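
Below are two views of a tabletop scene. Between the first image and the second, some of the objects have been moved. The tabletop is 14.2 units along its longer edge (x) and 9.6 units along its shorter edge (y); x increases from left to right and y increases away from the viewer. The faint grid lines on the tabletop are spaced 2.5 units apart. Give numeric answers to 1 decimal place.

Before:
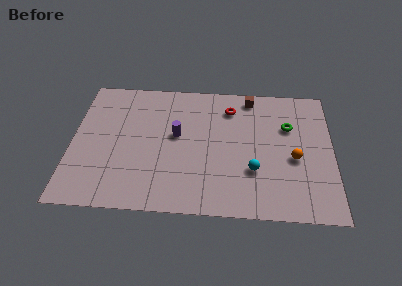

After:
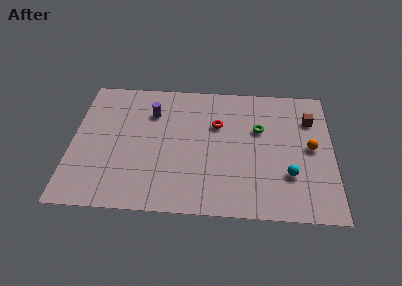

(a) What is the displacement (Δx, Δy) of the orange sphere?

(0.9, 0.8)

The orange sphere started near (12.1, 4.1) and ended near (13.0, 4.9).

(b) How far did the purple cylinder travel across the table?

2.1

The purple cylinder was near (5.7, 5.4) before and (4.3, 7.0) after, so it travelled √(1.4² + 1.6²) ≈ 2.1 units.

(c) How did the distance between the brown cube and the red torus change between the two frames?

+3.7

They were about 1.4 units apart before and 5.1 after — 3.7 units further apart.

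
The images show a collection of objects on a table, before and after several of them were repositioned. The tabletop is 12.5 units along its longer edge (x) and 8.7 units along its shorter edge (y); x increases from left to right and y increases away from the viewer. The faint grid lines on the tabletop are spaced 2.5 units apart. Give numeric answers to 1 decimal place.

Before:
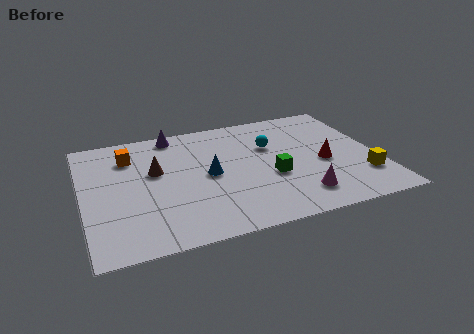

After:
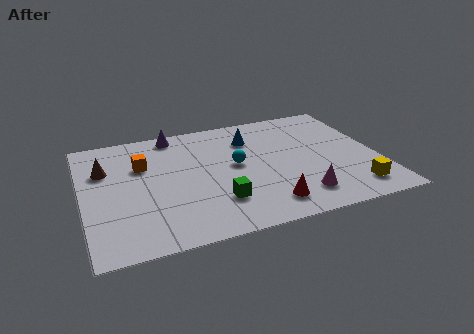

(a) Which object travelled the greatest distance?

the red cone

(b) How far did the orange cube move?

0.9

From (2.1, 6.6) to (2.6, 5.8), the orange cube covered √(0.5² + 0.8²) ≈ 0.9 units.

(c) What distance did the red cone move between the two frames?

3.5

The red cone moved from about (10.2, 3.8) to (7.5, 1.5), a distance of √(2.7² + 2.3²) ≈ 3.5.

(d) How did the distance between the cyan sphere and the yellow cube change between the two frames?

+0.7

The distance was about 5.0 in the first image and 5.7 in the second, so they moved 0.7 units further apart.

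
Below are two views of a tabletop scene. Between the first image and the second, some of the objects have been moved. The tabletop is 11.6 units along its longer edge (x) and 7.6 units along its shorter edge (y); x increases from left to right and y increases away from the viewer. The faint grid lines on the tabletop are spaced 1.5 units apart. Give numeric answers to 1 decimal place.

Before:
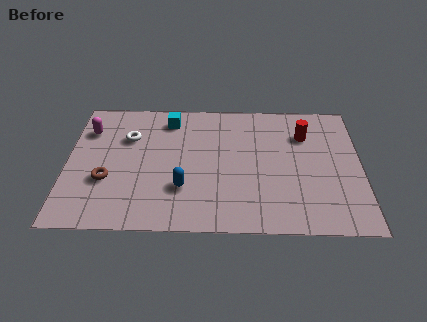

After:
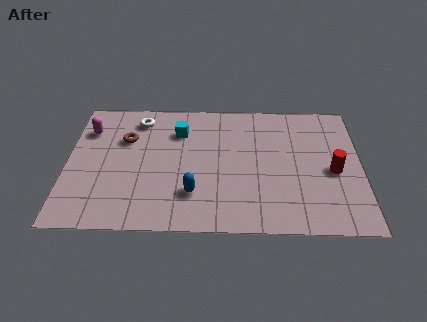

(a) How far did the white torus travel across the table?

1.2

The white torus moved from about (2.4, 5.2) to (2.8, 6.3), a distance of √(0.4² + 1.1²) ≈ 1.2.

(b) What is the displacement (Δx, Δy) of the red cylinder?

(1.1, -2.1)

From the two frames, the red cylinder sits at roughly (9.4, 5.5) before and (10.5, 3.4) after.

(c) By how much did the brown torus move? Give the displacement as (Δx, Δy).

(0.7, 2.4)

The brown torus was at about (1.6, 2.7) and moved to about (2.3, 5.1).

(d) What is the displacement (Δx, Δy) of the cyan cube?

(0.4, -0.7)

The cyan cube was at about (4.0, 6.3) and moved to about (4.4, 5.6).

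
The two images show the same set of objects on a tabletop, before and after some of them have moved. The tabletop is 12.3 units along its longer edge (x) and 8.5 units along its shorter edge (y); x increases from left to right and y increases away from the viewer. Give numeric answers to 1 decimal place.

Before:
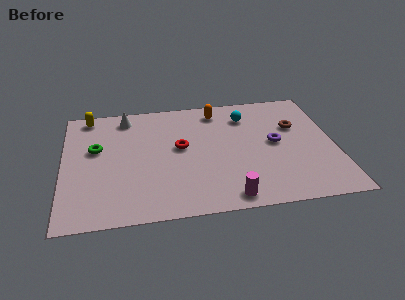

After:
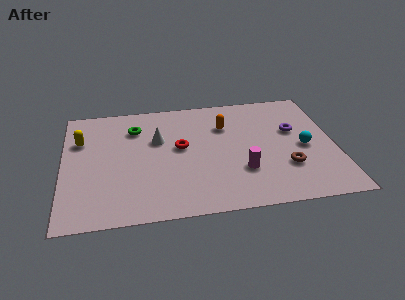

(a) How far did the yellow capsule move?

1.8

From (1.2, 7.6) to (0.8, 5.8), the yellow capsule covered √(0.4² + 1.8²) ≈ 1.8 units.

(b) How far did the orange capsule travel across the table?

1.2

The orange capsule moved from about (7.1, 7.2) to (7.4, 6.0), a distance of √(0.3² + 1.2²) ≈ 1.2.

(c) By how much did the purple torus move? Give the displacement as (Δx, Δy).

(0.9, 0.8)

The purple torus was at about (9.6, 4.4) and moved to about (10.5, 5.2).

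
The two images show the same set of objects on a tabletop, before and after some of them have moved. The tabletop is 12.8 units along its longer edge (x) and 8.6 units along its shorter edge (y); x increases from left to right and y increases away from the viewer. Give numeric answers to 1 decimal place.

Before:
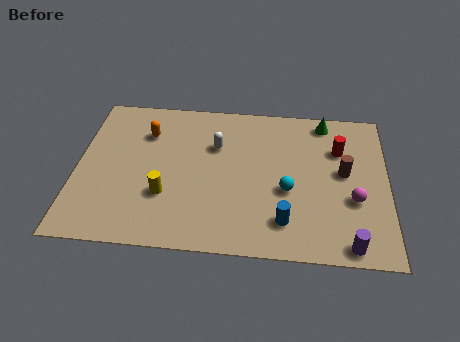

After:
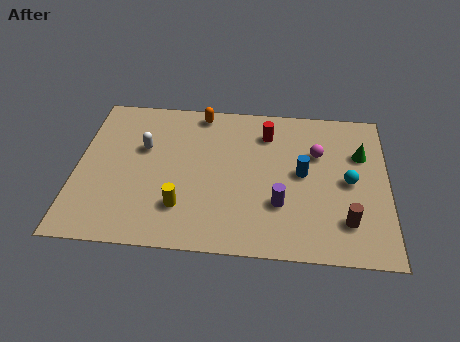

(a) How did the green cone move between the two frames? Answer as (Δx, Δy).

(1.5, -1.8)

From the two frames, the green cone sits at roughly (10.2, 7.6) before and (11.7, 5.8) after.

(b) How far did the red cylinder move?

3.1

The red cylinder was near (10.8, 6.0) before and (7.8, 6.7) after, so it travelled √(3.0² + 0.7²) ≈ 3.1 units.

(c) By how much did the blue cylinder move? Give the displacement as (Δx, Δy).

(0.7, 2.7)

The blue cylinder was at about (8.6, 1.8) and moved to about (9.3, 4.5).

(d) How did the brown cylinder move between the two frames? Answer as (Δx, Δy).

(0.1, -2.7)

The brown cylinder started near (11.0, 4.7) and ended near (11.1, 2.0).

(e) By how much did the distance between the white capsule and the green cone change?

+4.2

They were about 4.8 units apart before and 9.0 after — 4.2 units further apart.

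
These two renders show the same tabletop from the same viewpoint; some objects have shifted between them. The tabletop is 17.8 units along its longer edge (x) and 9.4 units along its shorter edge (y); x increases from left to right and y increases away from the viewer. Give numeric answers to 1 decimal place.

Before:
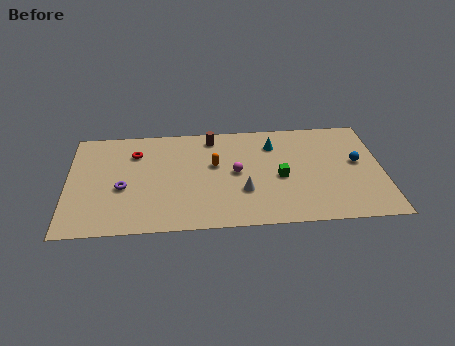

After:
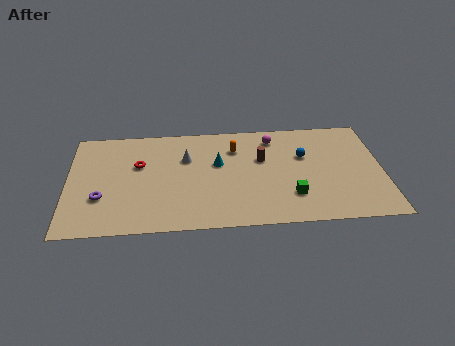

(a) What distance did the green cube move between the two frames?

1.8

From (12.0, 4.2) to (12.6, 2.5), the green cube covered √(0.6² + 1.7²) ≈ 1.8 units.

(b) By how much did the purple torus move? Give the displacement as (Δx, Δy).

(-1.2, -0.8)

The purple torus was at about (3.1, 3.9) and moved to about (1.9, 3.1).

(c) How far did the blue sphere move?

3.1

The blue sphere moved from about (16.4, 5.2) to (13.4, 6.0), a distance of √(3.0² + 0.8²) ≈ 3.1.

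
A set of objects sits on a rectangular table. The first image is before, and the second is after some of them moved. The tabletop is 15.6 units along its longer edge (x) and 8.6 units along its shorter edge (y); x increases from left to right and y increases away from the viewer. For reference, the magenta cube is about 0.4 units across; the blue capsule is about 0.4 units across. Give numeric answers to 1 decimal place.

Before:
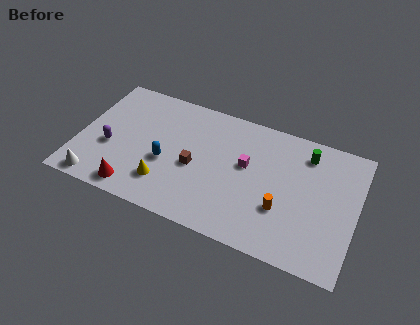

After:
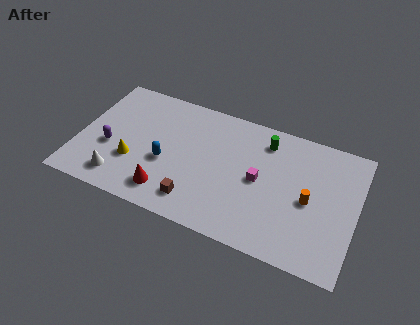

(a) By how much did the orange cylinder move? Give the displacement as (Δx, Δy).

(1.4, 1.1)

The orange cylinder was at about (11.6, 2.9) and moved to about (13.0, 4.0).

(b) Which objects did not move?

the purple capsule and the blue capsule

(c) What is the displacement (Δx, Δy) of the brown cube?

(0.3, -2.2)

From the two frames, the brown cube sits at roughly (6.6, 3.8) before and (6.9, 1.6) after.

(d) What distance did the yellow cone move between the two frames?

2.1

The yellow cone was near (5.1, 2.1) before and (3.2, 2.9) after, so it travelled √(1.9² + 0.8²) ≈ 2.1 units.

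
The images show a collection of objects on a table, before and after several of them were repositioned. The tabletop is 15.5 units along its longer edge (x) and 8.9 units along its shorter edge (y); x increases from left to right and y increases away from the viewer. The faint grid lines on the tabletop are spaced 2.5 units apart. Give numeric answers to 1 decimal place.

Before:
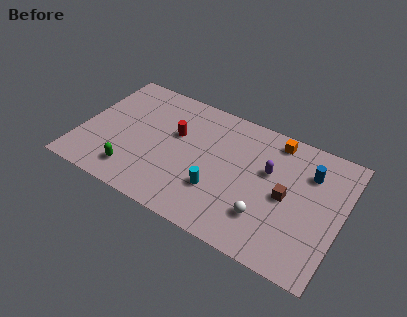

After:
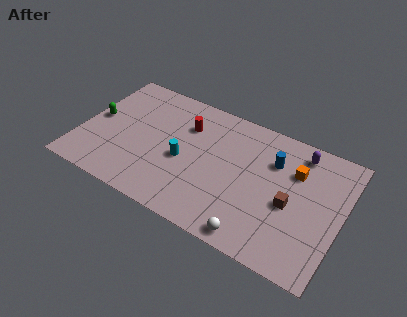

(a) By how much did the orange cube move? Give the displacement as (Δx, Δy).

(1.4, -1.6)

The orange cube was at about (11.2, 7.8) and moved to about (12.6, 6.2).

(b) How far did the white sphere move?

1.6

From (11.3, 2.4) to (10.9, 0.9), the white sphere covered √(0.4² + 1.5²) ≈ 1.6 units.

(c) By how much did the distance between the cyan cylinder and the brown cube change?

+2.2

They were about 4.2 units apart before and 6.4 after — 2.2 units further apart.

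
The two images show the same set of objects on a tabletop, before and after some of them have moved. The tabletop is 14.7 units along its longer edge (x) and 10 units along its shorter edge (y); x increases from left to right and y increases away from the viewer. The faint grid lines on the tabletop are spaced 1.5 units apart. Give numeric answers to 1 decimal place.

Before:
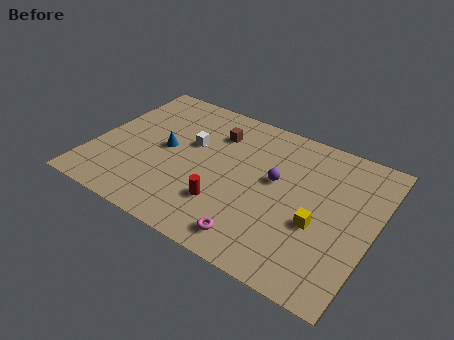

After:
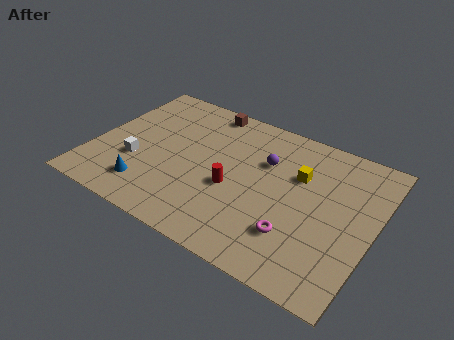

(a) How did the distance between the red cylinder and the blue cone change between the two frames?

+0.4

Before: roughly 4.3 units apart; after: 4.7. That's 0.4 units further apart.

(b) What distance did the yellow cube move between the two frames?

3.0

The yellow cube moved from about (12.0, 3.9) to (10.6, 6.6), a distance of √(1.4² + 2.7²) ≈ 3.0.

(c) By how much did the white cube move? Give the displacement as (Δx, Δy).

(-2.5, -2.6)

From the two frames, the white cube sits at roughly (4.9, 6.1) before and (2.4, 3.5) after.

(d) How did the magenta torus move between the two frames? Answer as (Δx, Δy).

(1.9, 1.3)

The magenta torus started near (9.1, 1.4) and ended near (11.0, 2.7).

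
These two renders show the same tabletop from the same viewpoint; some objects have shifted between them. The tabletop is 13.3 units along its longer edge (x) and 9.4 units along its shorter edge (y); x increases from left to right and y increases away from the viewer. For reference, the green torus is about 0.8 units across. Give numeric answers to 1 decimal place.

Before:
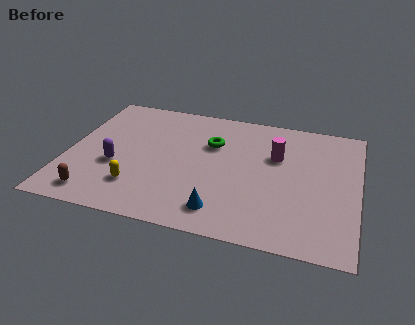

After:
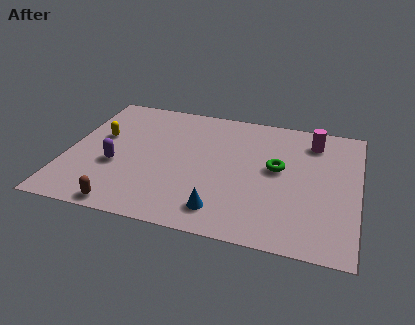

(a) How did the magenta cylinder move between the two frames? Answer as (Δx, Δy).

(1.6, 1.5)

The magenta cylinder was at about (9.5, 6.1) and moved to about (11.1, 7.6).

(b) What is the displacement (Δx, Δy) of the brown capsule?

(1.4, -0.5)

The brown capsule was at about (1.6, 1.3) and moved to about (3.0, 0.8).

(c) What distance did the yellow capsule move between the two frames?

3.9

The yellow capsule was near (3.4, 2.3) before and (1.4, 5.6) after, so it travelled √(2.0² + 3.3²) ≈ 3.9 units.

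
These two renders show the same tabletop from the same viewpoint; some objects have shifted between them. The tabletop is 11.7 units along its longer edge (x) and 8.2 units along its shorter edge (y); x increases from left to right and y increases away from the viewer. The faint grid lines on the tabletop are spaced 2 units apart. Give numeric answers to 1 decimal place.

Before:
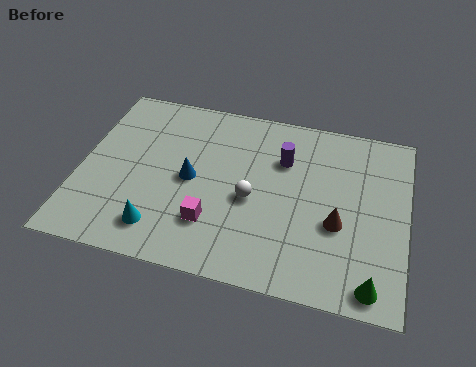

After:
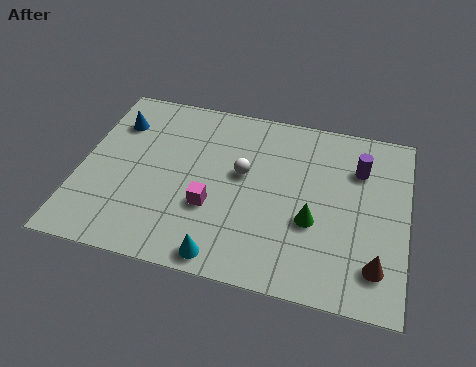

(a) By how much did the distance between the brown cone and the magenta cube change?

+1.5

Before: roughly 4.5 units apart; after: 6.0. That's 1.5 units further apart.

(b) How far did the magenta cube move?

0.7

From (4.9, 2.2) to (4.8, 2.9), the magenta cube covered √(0.1² + 0.7²) ≈ 0.7 units.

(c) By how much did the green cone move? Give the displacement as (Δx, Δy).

(-2.2, 2.2)

The green cone was at about (10.6, 0.9) and moved to about (8.4, 3.1).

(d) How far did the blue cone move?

3.6

From (4.0, 4.0) to (1.1, 6.1), the blue cone covered √(2.9² + 2.1²) ≈ 3.6 units.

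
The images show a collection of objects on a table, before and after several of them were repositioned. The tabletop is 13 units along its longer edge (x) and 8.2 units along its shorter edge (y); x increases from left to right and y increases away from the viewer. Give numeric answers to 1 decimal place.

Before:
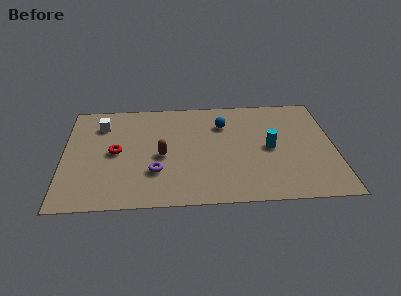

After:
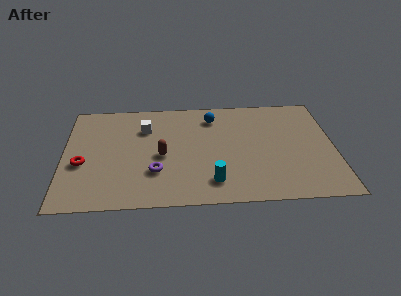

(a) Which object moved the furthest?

the cyan cylinder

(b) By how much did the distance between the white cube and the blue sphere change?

-2.5

They were about 5.9 units apart before and 3.4 after — 2.5 units closer together.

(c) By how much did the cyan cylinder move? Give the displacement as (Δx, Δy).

(-2.8, -2.4)

The cyan cylinder was at about (9.9, 4.0) and moved to about (7.1, 1.6).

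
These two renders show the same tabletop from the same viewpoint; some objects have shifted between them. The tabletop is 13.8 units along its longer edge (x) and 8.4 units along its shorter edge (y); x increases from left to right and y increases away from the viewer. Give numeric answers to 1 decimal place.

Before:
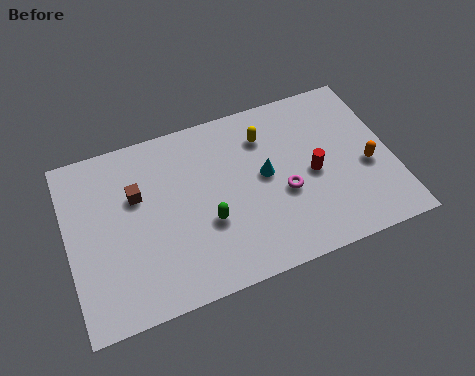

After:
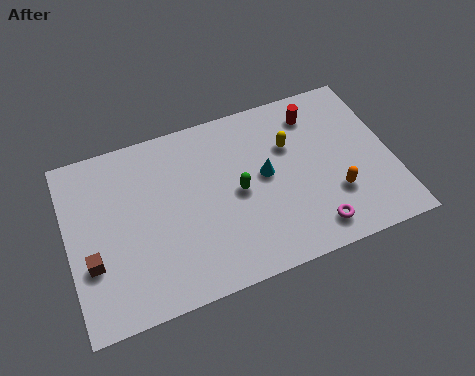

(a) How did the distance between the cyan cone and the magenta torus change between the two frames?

+2.3

They were about 1.3 units apart before and 3.6 after — 2.3 units further apart.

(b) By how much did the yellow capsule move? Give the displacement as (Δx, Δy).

(1.0, -0.8)

The yellow capsule was at about (8.6, 6.4) and moved to about (9.6, 5.6).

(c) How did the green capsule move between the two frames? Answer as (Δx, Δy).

(1.4, 1.0)

From the two frames, the green capsule sits at roughly (5.8, 3.1) before and (7.2, 4.1) after.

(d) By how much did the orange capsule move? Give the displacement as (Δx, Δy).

(-1.5, -0.9)

The orange capsule started near (12.7, 3.5) and ended near (11.2, 2.6).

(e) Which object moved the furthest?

the brown cube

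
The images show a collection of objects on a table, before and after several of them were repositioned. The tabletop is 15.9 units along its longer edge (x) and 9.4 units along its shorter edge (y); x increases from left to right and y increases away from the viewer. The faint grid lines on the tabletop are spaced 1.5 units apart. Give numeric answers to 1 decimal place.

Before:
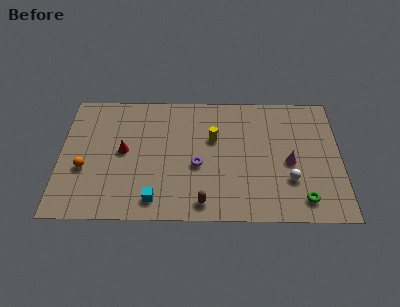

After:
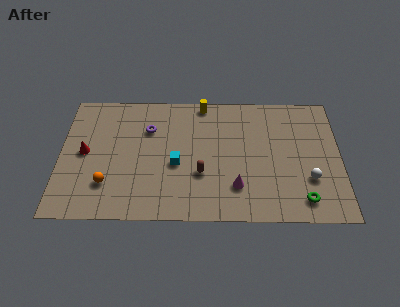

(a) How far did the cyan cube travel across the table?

2.9

The cyan cube moved from about (5.4, 1.4) to (6.6, 4.0), a distance of √(1.2² + 2.6²) ≈ 2.9.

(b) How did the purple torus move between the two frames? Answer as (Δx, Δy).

(-2.8, 2.7)

From the two frames, the purple torus sits at roughly (7.8, 3.9) before and (5.0, 6.6) after.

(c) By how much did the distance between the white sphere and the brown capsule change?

+0.9

The distance was about 5.2 in the first image and 6.1 in the second, so they moved 0.9 units further apart.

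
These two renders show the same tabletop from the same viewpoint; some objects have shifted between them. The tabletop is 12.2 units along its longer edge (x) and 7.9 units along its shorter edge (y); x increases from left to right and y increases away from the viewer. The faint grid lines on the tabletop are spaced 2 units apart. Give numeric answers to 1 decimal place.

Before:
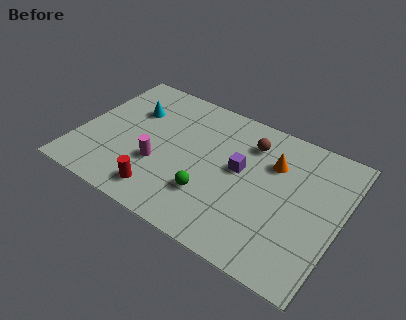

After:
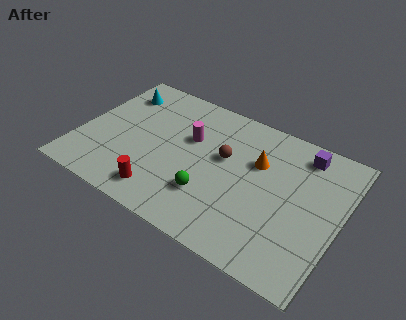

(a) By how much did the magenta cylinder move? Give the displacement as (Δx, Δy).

(1.1, 2.2)

From the two frames, the magenta cylinder sits at roughly (3.9, 2.8) before and (5.0, 5.0) after.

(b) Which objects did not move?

the green sphere and the red cylinder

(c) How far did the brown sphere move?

1.7

The brown sphere was near (7.7, 6.1) before and (6.7, 4.7) after, so it travelled √(1.0² + 1.4²) ≈ 1.7 units.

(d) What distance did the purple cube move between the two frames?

3.5

From (7.5, 4.4) to (10.1, 6.7), the purple cube covered √(2.6² + 2.3²) ≈ 3.5 units.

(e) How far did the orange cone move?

0.8

From (8.9, 5.5) to (8.2, 5.2), the orange cone covered √(0.7² + 0.3²) ≈ 0.8 units.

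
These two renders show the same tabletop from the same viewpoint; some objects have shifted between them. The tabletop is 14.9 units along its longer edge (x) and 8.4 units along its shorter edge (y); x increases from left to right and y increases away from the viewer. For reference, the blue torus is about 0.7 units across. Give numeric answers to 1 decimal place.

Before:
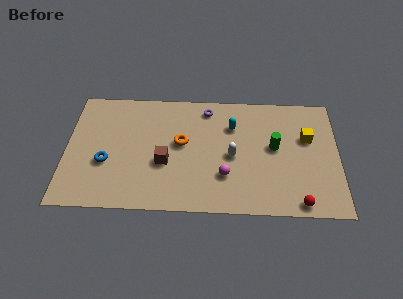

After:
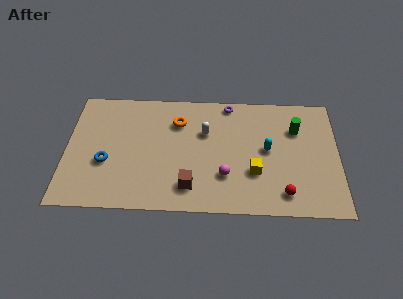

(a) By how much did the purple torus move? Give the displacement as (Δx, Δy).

(1.2, 0.4)

The purple torus was at about (7.7, 7.2) and moved to about (8.9, 7.6).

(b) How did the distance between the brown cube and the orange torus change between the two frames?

+2.9

Before: roughly 1.7 units apart; after: 4.6. That's 2.9 units further apart.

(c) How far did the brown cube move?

2.1

The brown cube was near (5.4, 3.3) before and (6.8, 1.7) after, so it travelled √(1.4² + 1.6²) ≈ 2.1 units.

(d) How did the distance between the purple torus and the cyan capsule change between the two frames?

+2.0

They were about 1.8 units apart before and 3.8 after — 2.0 units further apart.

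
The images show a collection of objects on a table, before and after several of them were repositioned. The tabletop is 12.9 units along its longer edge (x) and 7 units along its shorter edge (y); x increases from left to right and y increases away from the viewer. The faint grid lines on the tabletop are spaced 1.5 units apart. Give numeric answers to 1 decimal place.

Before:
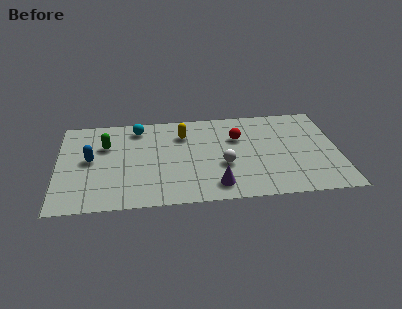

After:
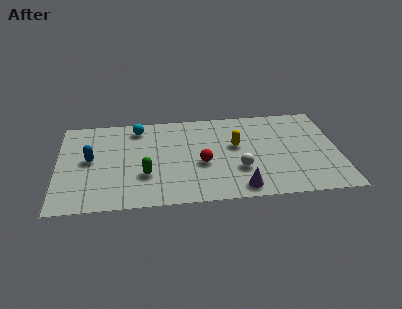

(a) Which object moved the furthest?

the green capsule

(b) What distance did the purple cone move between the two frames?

1.1

From (7.2, 1.2) to (8.3, 0.9), the purple cone covered √(1.1² + 0.3²) ≈ 1.1 units.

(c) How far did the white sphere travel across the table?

0.8

The white sphere moved from about (7.6, 2.7) to (8.3, 2.3), a distance of √(0.7² + 0.4²) ≈ 0.8.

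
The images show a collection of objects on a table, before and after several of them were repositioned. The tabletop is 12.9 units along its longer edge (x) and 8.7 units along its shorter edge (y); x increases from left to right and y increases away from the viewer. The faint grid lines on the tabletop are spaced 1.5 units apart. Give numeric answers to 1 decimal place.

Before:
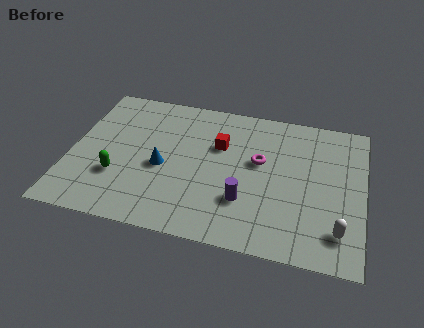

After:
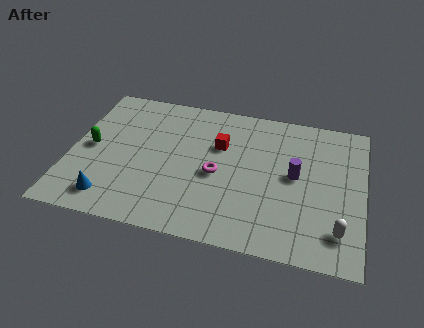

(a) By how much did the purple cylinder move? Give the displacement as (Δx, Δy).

(2.1, 2.0)

The purple cylinder was at about (7.8, 2.6) and moved to about (9.9, 4.6).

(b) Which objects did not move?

the red cube and the white capsule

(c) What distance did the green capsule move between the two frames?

2.0

From (2.2, 2.8) to (0.9, 4.3), the green capsule covered √(1.3² + 1.5²) ≈ 2.0 units.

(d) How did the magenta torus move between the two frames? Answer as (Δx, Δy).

(-1.8, -1.2)

The magenta torus was at about (8.3, 5.1) and moved to about (6.5, 3.9).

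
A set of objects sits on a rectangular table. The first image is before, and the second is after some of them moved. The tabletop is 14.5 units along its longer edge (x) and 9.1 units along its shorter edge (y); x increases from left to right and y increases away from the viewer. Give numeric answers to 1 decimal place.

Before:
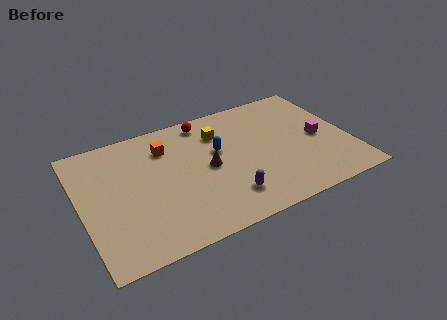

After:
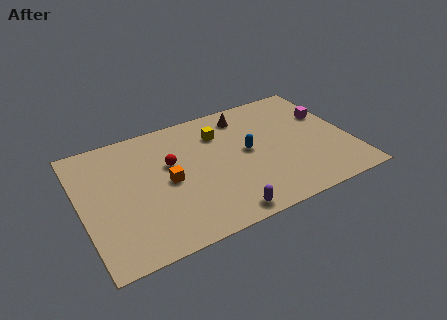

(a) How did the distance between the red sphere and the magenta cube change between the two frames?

+1.8

Before: roughly 6.9 units apart; after: 8.7. That's 1.8 units further apart.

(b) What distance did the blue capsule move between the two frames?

1.7

From (7.5, 5.5) to (9.0, 4.8), the blue capsule covered √(1.5² + 0.7²) ≈ 1.7 units.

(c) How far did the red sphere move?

3.3

The red sphere was near (7.1, 8.0) before and (4.9, 5.6) after, so it travelled √(2.2² + 2.4²) ≈ 3.3 units.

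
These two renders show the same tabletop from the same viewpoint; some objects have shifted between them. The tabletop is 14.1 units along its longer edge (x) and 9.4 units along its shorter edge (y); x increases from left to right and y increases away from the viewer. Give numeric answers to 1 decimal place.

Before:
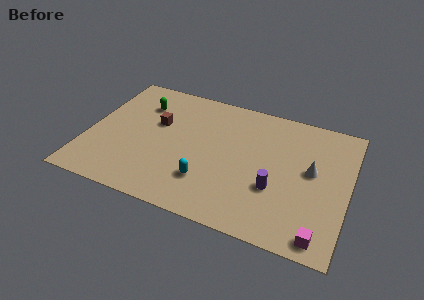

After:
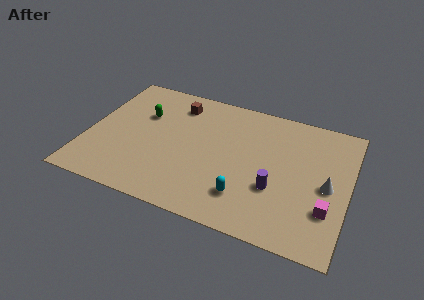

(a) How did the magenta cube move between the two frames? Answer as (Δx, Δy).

(0.2, 1.8)

The magenta cube was at about (12.9, 1.0) and moved to about (13.1, 2.8).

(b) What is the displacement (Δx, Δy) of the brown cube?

(0.9, 1.8)

The brown cube was at about (3.6, 5.8) and moved to about (4.5, 7.6).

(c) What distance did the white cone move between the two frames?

1.2

From (12.1, 5.2) to (13.0, 4.4), the white cone covered √(0.9² + 0.8²) ≈ 1.2 units.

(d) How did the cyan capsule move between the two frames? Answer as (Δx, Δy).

(2.1, -0.3)

From the two frames, the cyan capsule sits at roughly (6.7, 2.5) before and (8.8, 2.2) after.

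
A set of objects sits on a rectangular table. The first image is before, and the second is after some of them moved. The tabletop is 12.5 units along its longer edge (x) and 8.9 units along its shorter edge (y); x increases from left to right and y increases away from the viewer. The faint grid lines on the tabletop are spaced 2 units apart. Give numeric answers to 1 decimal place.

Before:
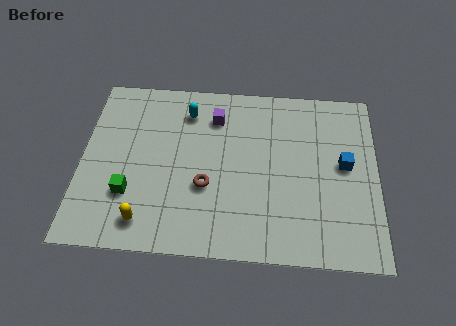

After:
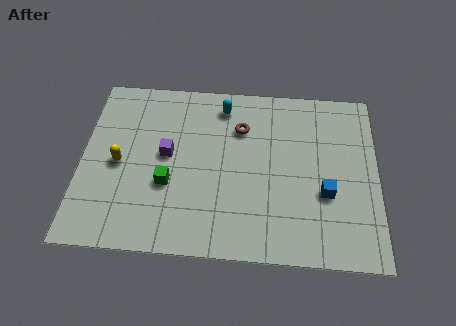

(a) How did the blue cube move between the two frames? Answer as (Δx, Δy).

(-0.8, -1.5)

The blue cube started near (11.1, 4.8) and ended near (10.3, 3.3).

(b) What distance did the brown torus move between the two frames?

3.4

The brown torus was near (5.3, 3.3) before and (6.7, 6.4) after, so it travelled √(1.4² + 3.1²) ≈ 3.4 units.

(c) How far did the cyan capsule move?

1.6

The cyan capsule was near (4.4, 7.1) before and (5.9, 7.5) after, so it travelled √(1.5² + 0.4²) ≈ 1.6 units.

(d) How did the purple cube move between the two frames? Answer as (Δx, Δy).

(-2.0, -2.1)

From the two frames, the purple cube sits at roughly (5.6, 6.9) before and (3.6, 4.8) after.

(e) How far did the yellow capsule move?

3.0

The yellow capsule was near (2.8, 1.4) before and (1.6, 4.2) after, so it travelled √(1.2² + 2.8²) ≈ 3.0 units.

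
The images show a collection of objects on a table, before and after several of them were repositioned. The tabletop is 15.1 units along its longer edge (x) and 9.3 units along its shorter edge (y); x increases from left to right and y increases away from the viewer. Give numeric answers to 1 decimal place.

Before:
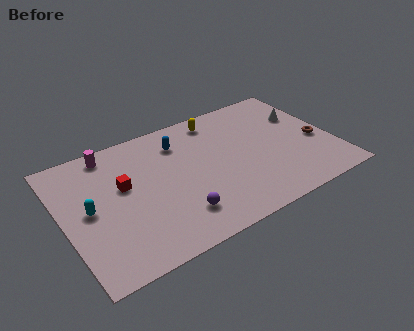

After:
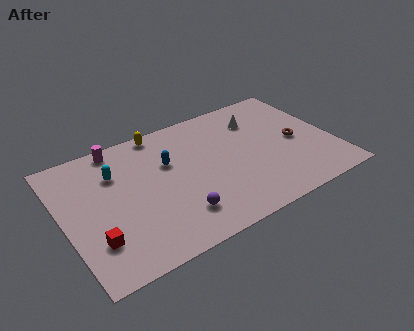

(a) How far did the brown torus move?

1.2

The brown torus moved from about (14.2, 3.9) to (13.1, 4.4), a distance of √(1.1² + 0.5²) ≈ 1.2.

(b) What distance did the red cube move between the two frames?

3.6

The red cube moved from about (3.4, 5.5) to (1.4, 2.5), a distance of √(2.0² + 3.0²) ≈ 3.6.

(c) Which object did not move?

the purple sphere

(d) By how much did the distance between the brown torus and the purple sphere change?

-0.9

They were about 8.5 units apart before and 7.6 after — 0.9 units closer together.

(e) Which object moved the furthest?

the red cube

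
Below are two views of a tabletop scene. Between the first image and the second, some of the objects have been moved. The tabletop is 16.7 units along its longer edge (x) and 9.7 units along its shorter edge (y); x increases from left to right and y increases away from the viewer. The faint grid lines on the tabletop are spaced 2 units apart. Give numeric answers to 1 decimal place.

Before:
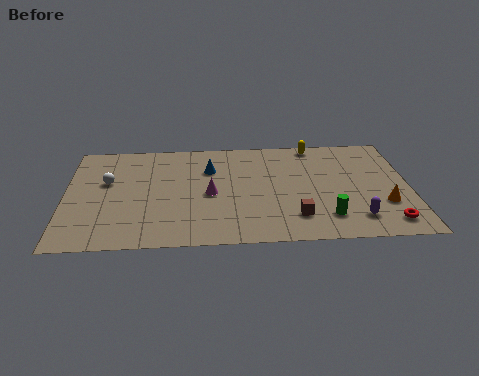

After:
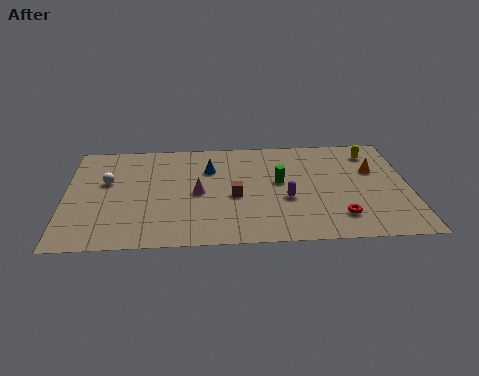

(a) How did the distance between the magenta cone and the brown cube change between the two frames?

-2.9

They were about 4.7 units apart before and 1.8 after — 2.9 units closer together.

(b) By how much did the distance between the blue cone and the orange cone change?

-1.2

The distance was about 9.2 in the first image and 8.0 in the second, so they moved 1.2 units closer together.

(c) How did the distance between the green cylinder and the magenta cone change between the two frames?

-2.0

Before: roughly 6.1 units apart; after: 4.1. That's 2.0 units closer together.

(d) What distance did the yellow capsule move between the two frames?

2.9

The yellow capsule was near (12.2, 8.8) before and (15.0, 7.9) after, so it travelled √(2.8² + 0.9²) ≈ 2.9 units.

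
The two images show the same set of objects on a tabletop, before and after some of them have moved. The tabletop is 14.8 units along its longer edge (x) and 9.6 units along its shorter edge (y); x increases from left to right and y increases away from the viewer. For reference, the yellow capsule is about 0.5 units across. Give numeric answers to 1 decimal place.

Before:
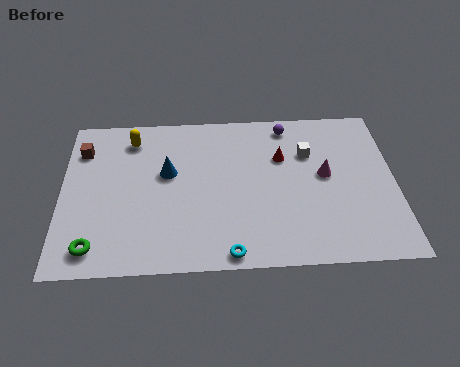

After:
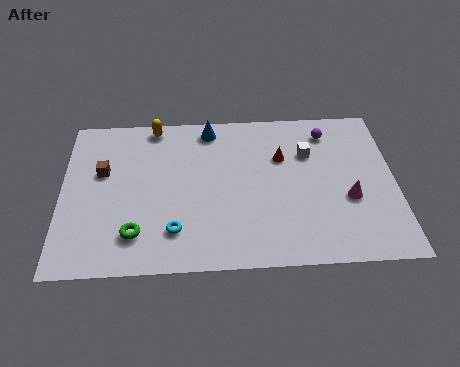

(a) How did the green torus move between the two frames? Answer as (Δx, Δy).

(1.8, 0.7)

The green torus started near (1.5, 1.4) and ended near (3.3, 2.1).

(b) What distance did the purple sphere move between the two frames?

1.9

The purple sphere was near (10.1, 8.4) before and (11.9, 7.9) after, so it travelled √(1.8² + 0.5²) ≈ 1.9 units.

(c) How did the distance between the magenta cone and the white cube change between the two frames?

+1.8

Before: roughly 1.6 units apart; after: 3.4. That's 1.8 units further apart.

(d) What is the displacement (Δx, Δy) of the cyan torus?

(-2.4, 1.4)

The cyan torus was at about (7.4, 0.8) and moved to about (5.0, 2.2).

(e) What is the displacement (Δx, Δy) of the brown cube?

(0.9, -1.4)

The brown cube started near (0.9, 7.3) and ended near (1.8, 5.9).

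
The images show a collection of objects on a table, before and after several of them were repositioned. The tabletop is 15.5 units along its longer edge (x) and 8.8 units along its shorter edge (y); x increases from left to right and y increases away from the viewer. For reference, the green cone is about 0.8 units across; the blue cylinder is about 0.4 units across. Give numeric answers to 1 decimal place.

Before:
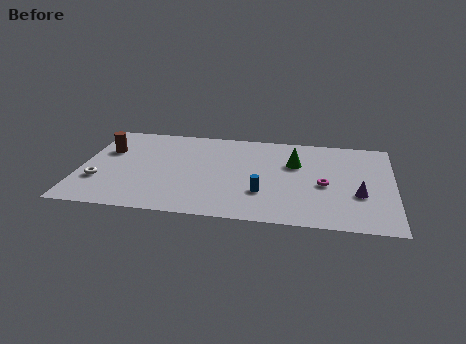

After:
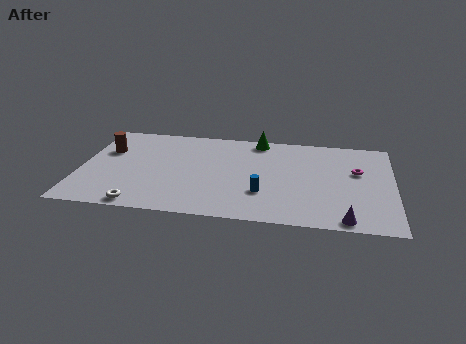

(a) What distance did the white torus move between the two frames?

3.0

From (1.0, 2.8) to (3.2, 0.8), the white torus covered √(2.2² + 2.0²) ≈ 3.0 units.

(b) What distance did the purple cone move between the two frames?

2.5

The purple cone was near (13.8, 3.2) before and (13.2, 0.8) after, so it travelled √(0.6² + 2.4²) ≈ 2.5 units.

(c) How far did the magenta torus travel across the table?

2.2

From (12.1, 3.9) to (13.7, 5.4), the magenta torus covered √(1.6² + 1.5²) ≈ 2.2 units.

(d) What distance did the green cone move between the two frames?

2.8

The green cone moved from about (10.6, 5.8) to (8.7, 7.9), a distance of √(1.9² + 2.1²) ≈ 2.8.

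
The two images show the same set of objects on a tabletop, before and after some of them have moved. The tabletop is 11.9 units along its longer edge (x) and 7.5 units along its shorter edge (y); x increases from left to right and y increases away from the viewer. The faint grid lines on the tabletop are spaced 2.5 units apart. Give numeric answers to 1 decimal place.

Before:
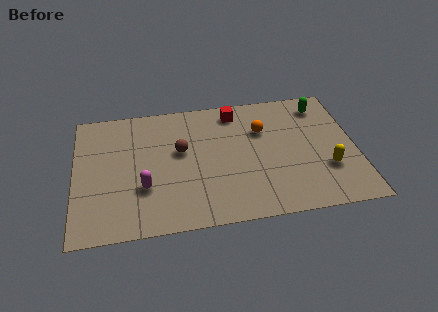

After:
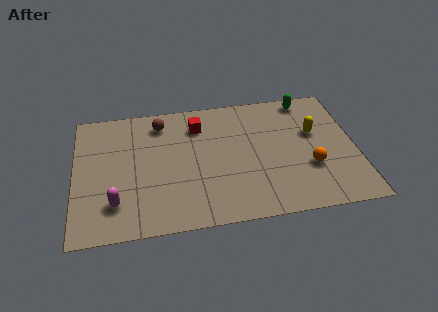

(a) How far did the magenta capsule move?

1.4

The magenta capsule moved from about (2.9, 2.5) to (1.7, 1.8), a distance of √(1.2² + 0.7²) ≈ 1.4.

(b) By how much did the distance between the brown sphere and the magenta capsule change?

+2.3

Before: roughly 2.5 units apart; after: 4.8. That's 2.3 units further apart.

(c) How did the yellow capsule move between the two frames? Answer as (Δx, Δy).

(-0.4, 2.2)

The yellow capsule started near (10.6, 2.4) and ended near (10.2, 4.6).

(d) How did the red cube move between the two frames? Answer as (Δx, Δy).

(-1.6, -0.6)

From the two frames, the red cube sits at roughly (6.9, 6.4) before and (5.3, 5.8) after.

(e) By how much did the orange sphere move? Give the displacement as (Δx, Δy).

(1.9, -2.5)

From the two frames, the orange sphere sits at roughly (8.0, 5.1) before and (9.9, 2.6) after.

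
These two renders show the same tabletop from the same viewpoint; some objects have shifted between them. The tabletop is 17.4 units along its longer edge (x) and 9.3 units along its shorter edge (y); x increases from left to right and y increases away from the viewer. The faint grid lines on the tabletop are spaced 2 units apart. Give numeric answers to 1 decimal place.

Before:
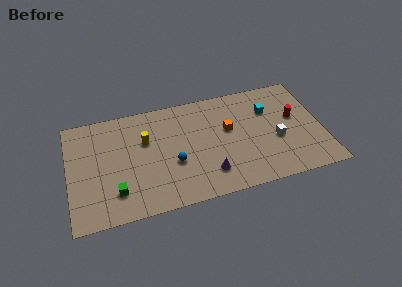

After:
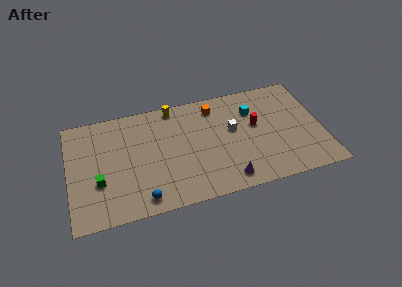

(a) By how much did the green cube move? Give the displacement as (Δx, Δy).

(-1.1, 1.1)

The green cube started near (3.1, 2.2) and ended near (2.0, 3.3).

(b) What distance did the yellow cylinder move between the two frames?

3.2

From (5.3, 6.0) to (7.4, 8.4), the yellow cylinder covered √(2.1² + 2.4²) ≈ 3.2 units.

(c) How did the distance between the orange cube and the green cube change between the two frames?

+0.7

Before: roughly 8.6 units apart; after: 9.3. That's 0.7 units further apart.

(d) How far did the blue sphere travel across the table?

3.3

The blue sphere moved from about (7.1, 3.6) to (4.8, 1.2), a distance of √(2.3² + 2.4²) ≈ 3.3.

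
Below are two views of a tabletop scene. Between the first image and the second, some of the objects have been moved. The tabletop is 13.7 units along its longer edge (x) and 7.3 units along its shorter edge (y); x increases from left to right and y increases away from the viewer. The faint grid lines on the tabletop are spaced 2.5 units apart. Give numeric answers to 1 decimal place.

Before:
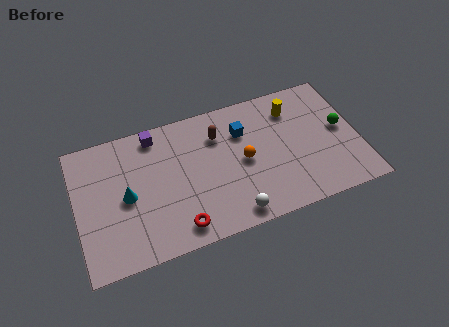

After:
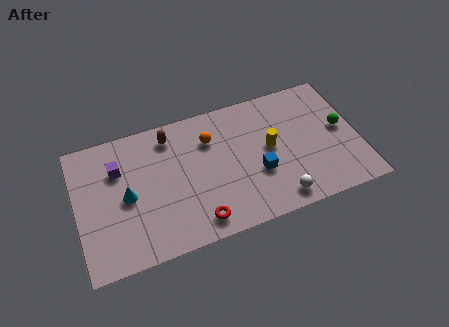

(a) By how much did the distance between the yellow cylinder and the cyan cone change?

-1.6

The distance was about 8.6 in the first image and 7.0 in the second, so they moved 1.6 units closer together.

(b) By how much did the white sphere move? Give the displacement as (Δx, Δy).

(2.2, 0.1)

The white sphere was at about (7.3, 0.9) and moved to about (9.5, 1.0).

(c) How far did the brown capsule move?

2.4

The brown capsule moved from about (7.0, 5.4) to (4.7, 6.1), a distance of √(2.3² + 0.7²) ≈ 2.4.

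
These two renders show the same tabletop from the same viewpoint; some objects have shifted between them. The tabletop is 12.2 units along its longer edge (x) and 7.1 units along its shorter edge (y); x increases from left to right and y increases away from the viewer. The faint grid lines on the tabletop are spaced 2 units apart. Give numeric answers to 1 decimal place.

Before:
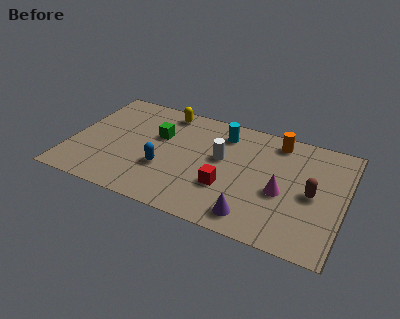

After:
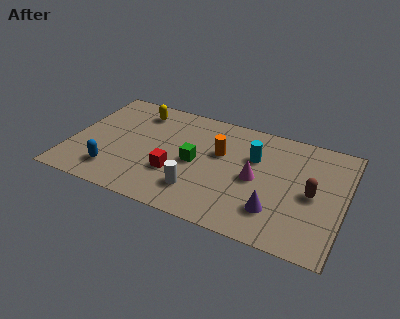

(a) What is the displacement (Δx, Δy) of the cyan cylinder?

(1.5, -1.0)

The cyan cylinder was at about (6.6, 5.7) and moved to about (8.1, 4.7).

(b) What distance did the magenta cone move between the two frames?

1.3

From (9.5, 3.0) to (8.3, 3.4), the magenta cone covered √(1.2² + 0.4²) ≈ 1.3 units.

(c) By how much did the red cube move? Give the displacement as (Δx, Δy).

(-2.3, 0.0)

The red cube started near (7.1, 2.4) and ended near (4.8, 2.4).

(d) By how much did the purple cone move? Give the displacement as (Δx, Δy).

(0.9, 0.7)

The purple cone started near (8.4, 1.1) and ended near (9.3, 1.8).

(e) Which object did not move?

the brown capsule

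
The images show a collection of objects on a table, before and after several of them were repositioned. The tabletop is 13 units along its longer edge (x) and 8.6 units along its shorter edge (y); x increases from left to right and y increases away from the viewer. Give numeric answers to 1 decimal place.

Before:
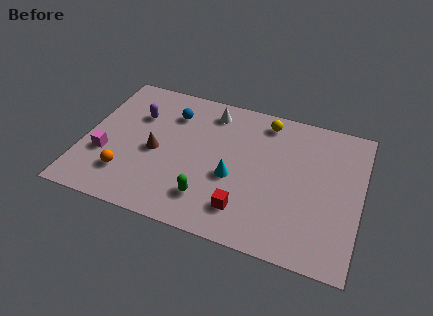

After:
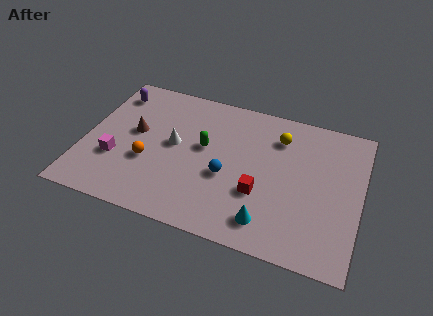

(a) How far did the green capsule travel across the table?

3.0

From (6.1, 1.9) to (5.6, 4.9), the green capsule covered √(0.5² + 3.0²) ≈ 3.0 units.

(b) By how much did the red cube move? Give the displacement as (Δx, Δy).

(0.6, 1.2)

The red cube was at about (7.8, 1.8) and moved to about (8.4, 3.0).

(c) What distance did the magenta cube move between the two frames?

0.5

The magenta cube moved from about (1.1, 3.0) to (1.6, 2.9), a distance of √(0.5² + 0.1²) ≈ 0.5.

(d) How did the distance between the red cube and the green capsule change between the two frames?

+1.7

Before: roughly 1.7 units apart; after: 3.4. That's 1.7 units further apart.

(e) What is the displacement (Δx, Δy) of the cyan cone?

(1.8, -2.0)

The cyan cone was at about (7.1, 3.5) and moved to about (8.9, 1.5).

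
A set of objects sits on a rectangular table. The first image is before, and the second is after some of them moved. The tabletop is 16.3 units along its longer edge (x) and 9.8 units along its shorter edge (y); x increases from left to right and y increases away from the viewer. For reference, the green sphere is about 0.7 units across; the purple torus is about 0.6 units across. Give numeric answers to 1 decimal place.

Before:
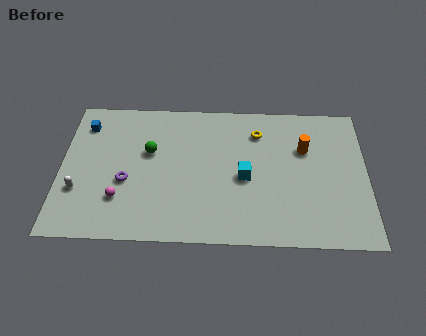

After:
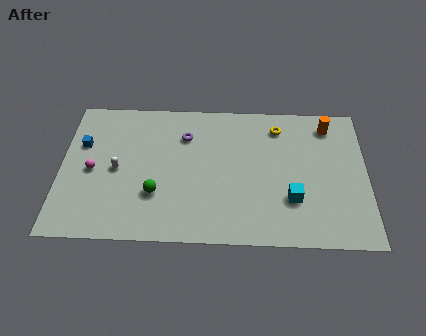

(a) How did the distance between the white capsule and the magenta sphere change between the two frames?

-1.0

They were about 2.3 units apart before and 1.3 after — 1.0 units closer together.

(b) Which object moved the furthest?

the purple torus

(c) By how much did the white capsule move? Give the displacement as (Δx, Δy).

(2.0, 1.5)

The white capsule started near (1.0, 3.2) and ended near (3.0, 4.7).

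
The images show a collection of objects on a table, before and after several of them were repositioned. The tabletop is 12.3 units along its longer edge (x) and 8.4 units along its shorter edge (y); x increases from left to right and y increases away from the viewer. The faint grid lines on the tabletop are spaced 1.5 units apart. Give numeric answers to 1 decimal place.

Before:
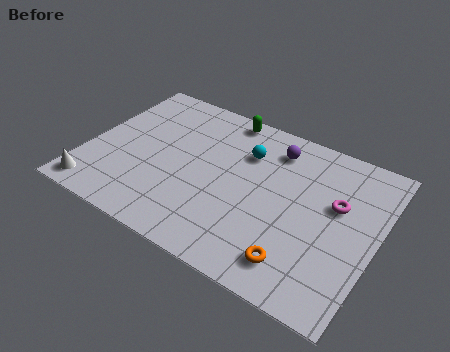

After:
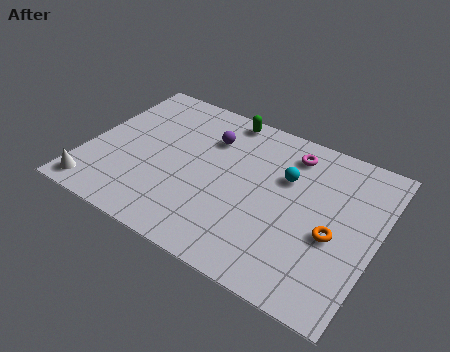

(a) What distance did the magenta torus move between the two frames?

2.8

From (10.5, 5.1) to (8.3, 6.9), the magenta torus covered √(2.2² + 1.8²) ≈ 2.8 units.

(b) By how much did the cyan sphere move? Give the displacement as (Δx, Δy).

(1.8, -0.5)

From the two frames, the cyan sphere sits at roughly (6.5, 6.0) before and (8.3, 5.5) after.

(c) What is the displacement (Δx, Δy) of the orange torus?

(1.2, 2.0)

The orange torus was at about (9.4, 1.5) and moved to about (10.6, 3.5).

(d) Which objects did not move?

the white cone and the green capsule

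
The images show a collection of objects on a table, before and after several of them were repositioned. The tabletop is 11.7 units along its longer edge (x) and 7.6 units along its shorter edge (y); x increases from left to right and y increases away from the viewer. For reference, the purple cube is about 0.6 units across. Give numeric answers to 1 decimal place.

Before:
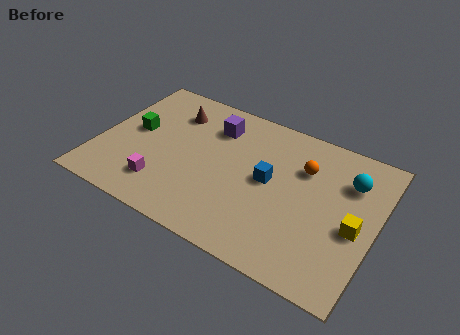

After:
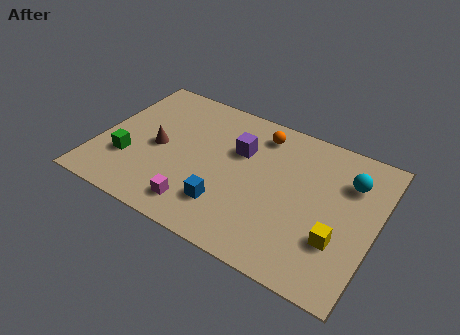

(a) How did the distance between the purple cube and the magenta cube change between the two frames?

-0.5

Before: roughly 4.4 units apart; after: 3.9. That's 0.5 units closer together.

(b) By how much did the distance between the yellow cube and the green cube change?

-0.6

Before: roughly 9.5 units apart; after: 8.9. That's 0.6 units closer together.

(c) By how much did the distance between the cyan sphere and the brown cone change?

+0.5

They were about 7.6 units apart before and 8.1 after — 0.5 units further apart.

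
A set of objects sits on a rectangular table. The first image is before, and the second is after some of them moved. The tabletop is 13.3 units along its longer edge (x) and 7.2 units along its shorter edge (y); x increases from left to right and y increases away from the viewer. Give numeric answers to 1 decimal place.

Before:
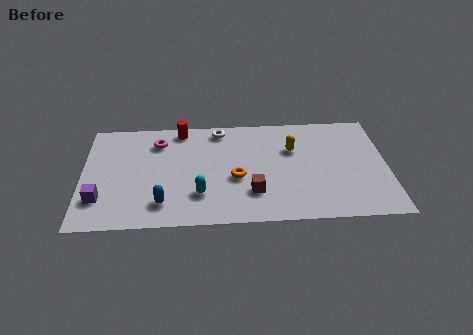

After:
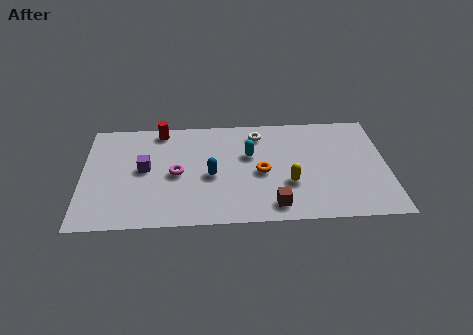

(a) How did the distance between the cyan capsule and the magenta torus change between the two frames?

-0.6

Before: roughly 4.0 units apart; after: 3.4. That's 0.6 units closer together.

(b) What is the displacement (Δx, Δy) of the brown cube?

(0.9, -0.9)

From the two frames, the brown cube sits at roughly (7.4, 2.0) before and (8.3, 1.1) after.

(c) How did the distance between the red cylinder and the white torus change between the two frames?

+2.6

Before: roughly 1.7 units apart; after: 4.3. That's 2.6 units further apart.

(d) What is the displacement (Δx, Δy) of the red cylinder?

(-0.9, 0.0)

From the two frames, the red cylinder sits at roughly (4.3, 6.4) before and (3.4, 6.4) after.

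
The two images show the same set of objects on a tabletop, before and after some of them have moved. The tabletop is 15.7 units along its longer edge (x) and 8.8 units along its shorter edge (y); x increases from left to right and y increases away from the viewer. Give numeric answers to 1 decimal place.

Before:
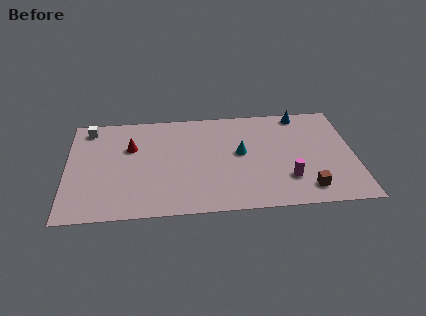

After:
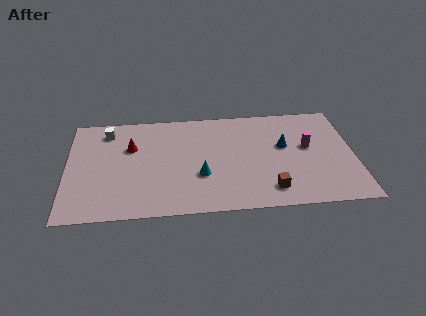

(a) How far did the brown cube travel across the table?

2.0

From (13.0, 1.5) to (11.0, 1.6), the brown cube covered √(2.0² + 0.1²) ≈ 2.0 units.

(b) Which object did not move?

the red cone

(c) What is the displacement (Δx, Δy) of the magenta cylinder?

(1.2, 2.6)

The magenta cylinder started near (12.0, 2.4) and ended near (13.2, 5.0).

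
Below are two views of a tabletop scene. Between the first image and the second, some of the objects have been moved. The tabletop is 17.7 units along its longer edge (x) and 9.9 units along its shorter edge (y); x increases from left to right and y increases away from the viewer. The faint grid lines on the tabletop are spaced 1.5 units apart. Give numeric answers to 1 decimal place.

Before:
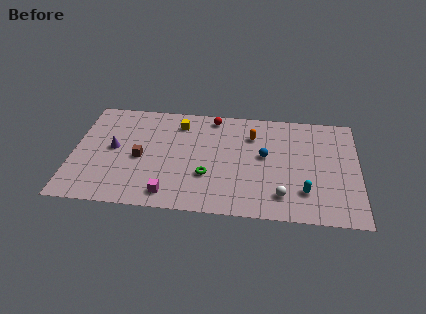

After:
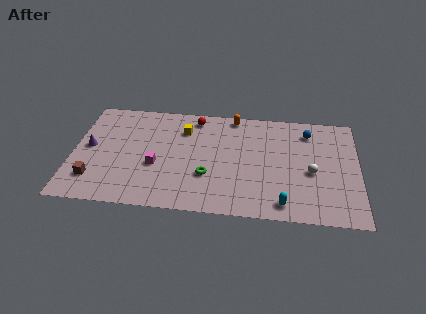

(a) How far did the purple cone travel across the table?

1.5

The purple cone was near (2.5, 5.2) before and (1.0, 5.2) after, so it travelled √(1.5² + 0.0²) ≈ 1.5 units.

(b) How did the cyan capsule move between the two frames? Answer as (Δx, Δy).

(-1.3, -1.2)

From the two frames, the cyan capsule sits at roughly (14.4, 2.5) before and (13.1, 1.3) after.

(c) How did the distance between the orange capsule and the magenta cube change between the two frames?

-0.8

The distance was about 7.7 in the first image and 6.9 in the second, so they moved 0.8 units closer together.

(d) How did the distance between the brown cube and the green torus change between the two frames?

+2.7

Before: roughly 4.4 units apart; after: 7.1. That's 2.7 units further apart.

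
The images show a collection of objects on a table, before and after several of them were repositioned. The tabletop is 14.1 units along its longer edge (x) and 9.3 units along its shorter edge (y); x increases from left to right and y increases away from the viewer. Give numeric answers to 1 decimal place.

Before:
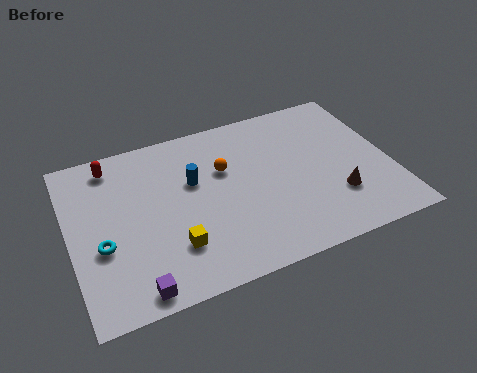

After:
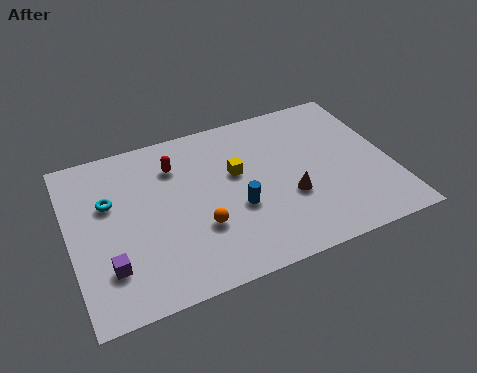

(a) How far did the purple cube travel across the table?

1.8

The purple cube was near (2.5, 0.9) before and (1.5, 2.4) after, so it travelled √(1.0² + 1.5²) ≈ 1.8 units.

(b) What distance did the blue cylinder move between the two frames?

2.8

The blue cylinder was near (5.5, 5.8) before and (7.2, 3.6) after, so it travelled √(1.7² + 2.2²) ≈ 2.8 units.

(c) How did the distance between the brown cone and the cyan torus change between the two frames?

-2.1

They were about 10.2 units apart before and 8.1 after — 2.1 units closer together.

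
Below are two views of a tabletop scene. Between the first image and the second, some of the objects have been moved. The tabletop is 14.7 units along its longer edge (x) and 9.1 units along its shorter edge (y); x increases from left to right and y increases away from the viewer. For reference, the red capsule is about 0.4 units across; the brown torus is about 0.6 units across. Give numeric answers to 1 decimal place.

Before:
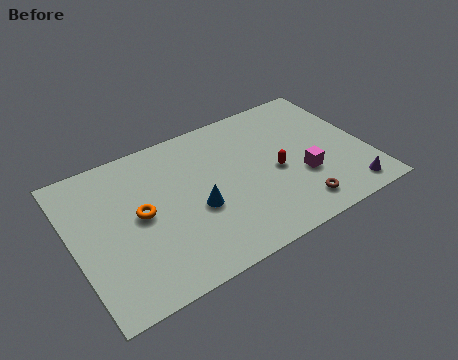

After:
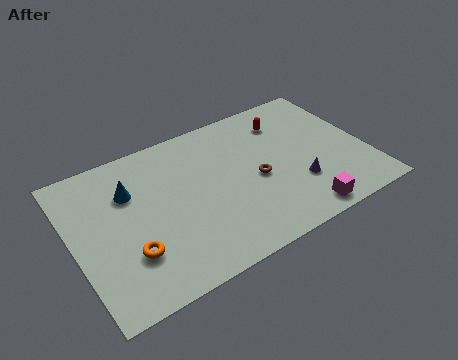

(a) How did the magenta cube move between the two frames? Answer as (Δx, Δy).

(-0.5, -2.2)

The magenta cube started near (11.3, 3.2) and ended near (10.8, 1.0).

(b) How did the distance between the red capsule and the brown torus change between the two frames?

+0.9

The distance was about 2.7 in the first image and 3.6 in the second, so they moved 0.9 units further apart.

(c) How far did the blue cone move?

4.0

The blue cone was near (6.0, 3.7) before and (3.0, 6.3) after, so it travelled √(3.0² + 2.6²) ≈ 4.0 units.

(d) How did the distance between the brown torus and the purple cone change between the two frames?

-0.3

They were about 2.6 units apart before and 2.3 after — 0.3 units closer together.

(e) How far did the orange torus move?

2.2

The orange torus moved from about (3.3, 4.7) to (2.5, 2.7), a distance of √(0.8² + 2.0²) ≈ 2.2.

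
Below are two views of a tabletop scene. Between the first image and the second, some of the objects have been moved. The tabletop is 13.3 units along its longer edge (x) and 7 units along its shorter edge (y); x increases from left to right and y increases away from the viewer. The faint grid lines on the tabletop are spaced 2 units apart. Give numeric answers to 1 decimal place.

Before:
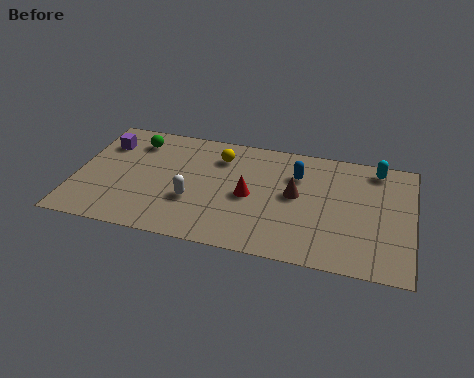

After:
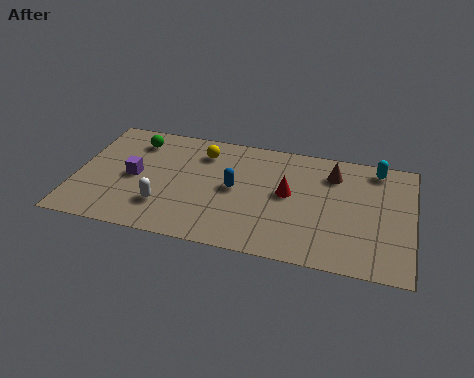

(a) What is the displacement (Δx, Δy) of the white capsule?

(-1.1, -0.6)

The white capsule started near (4.7, 2.5) and ended near (3.6, 1.9).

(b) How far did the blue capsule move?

2.8

From (8.7, 5.0) to (6.3, 3.6), the blue capsule covered √(2.4² + 1.4²) ≈ 2.8 units.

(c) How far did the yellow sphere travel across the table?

0.7

The yellow sphere was near (5.6, 5.4) before and (4.9, 5.5) after, so it travelled √(0.7² + 0.1²) ≈ 0.7 units.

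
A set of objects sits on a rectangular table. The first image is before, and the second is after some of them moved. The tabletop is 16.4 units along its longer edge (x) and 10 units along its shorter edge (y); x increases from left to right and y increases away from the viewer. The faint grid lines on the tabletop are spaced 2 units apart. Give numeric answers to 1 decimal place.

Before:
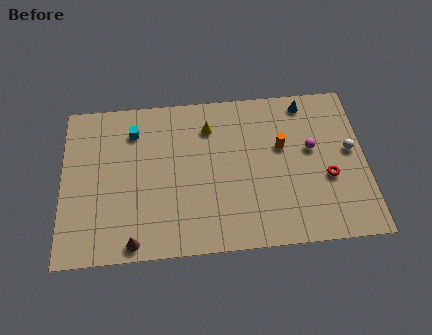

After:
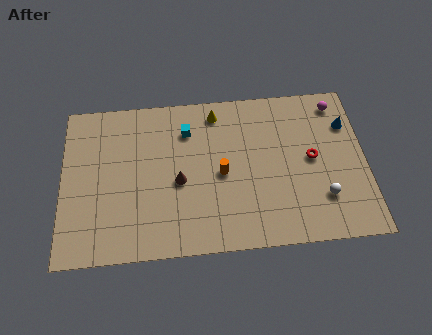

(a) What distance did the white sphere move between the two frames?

3.2

The white sphere was near (15.6, 5.5) before and (14.0, 2.7) after, so it travelled √(1.6² + 2.8²) ≈ 3.2 units.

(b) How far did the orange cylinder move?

3.6

From (11.9, 6.1) to (8.6, 4.7), the orange cylinder covered √(3.3² + 1.4²) ≈ 3.6 units.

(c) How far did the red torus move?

1.5

From (14.3, 3.9) to (13.5, 5.2), the red torus covered √(0.8² + 1.3²) ≈ 1.5 units.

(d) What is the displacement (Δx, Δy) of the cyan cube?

(2.9, -0.2)

From the two frames, the cyan cube sits at roughly (3.9, 7.8) before and (6.8, 7.6) after.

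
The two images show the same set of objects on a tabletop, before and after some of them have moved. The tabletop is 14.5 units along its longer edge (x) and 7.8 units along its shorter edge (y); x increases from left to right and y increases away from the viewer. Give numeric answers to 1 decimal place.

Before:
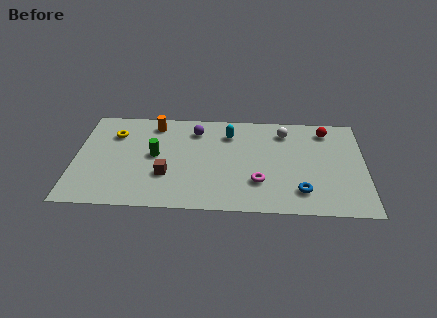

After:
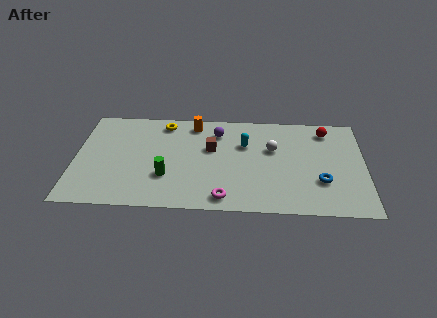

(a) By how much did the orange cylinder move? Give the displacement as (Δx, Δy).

(2.0, 0.1)

The orange cylinder was at about (3.9, 6.6) and moved to about (5.9, 6.7).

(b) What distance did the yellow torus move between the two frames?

2.7

The yellow torus was near (1.9, 5.7) before and (4.4, 6.7) after, so it travelled √(2.5² + 1.0²) ≈ 2.7 units.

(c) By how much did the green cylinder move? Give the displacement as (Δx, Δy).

(0.6, -1.6)

The green cylinder was at about (4.0, 4.1) and moved to about (4.6, 2.5).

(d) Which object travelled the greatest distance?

the brown cube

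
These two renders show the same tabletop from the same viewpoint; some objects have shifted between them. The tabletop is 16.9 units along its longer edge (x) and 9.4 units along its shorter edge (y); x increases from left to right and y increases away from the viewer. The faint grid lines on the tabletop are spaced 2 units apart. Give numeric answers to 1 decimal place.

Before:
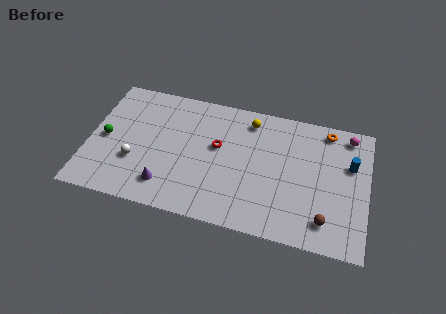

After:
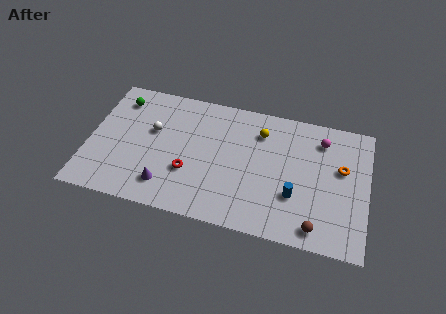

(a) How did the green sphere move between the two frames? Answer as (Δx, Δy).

(0.6, 3.1)

The green sphere started near (1.0, 4.5) and ended near (1.6, 7.6).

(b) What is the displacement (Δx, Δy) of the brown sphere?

(-0.5, -0.6)

The brown sphere started near (14.5, 1.8) and ended near (14.0, 1.2).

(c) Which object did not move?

the purple cone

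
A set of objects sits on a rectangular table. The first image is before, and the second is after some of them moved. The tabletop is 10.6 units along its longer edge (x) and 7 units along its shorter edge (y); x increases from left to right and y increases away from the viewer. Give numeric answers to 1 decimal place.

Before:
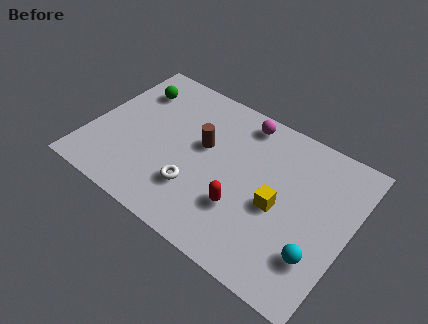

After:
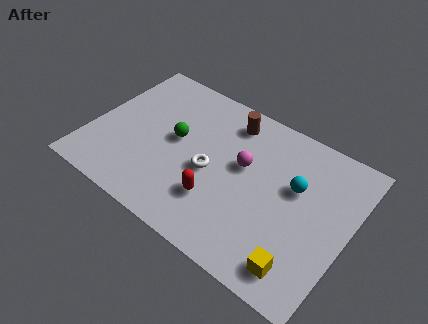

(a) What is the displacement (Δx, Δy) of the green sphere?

(2.1, -1.5)

From the two frames, the green sphere sits at roughly (1.3, 5.3) before and (3.4, 3.8) after.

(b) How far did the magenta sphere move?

2.0

The magenta sphere was near (5.8, 6.1) before and (6.2, 4.1) after, so it travelled √(0.4² + 2.0²) ≈ 2.0 units.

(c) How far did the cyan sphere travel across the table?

2.7

The cyan sphere was near (9.6, 1.9) before and (8.3, 4.3) after, so it travelled √(1.3² + 2.4²) ≈ 2.7 units.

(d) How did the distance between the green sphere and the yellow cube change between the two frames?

-0.6

The distance was about 6.9 in the first image and 6.3 in the second, so they moved 0.6 units closer together.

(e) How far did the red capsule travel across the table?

1.0

The red capsule was near (6.5, 2.2) before and (5.5, 2.0) after, so it travelled √(1.0² + 0.2²) ≈ 1.0 units.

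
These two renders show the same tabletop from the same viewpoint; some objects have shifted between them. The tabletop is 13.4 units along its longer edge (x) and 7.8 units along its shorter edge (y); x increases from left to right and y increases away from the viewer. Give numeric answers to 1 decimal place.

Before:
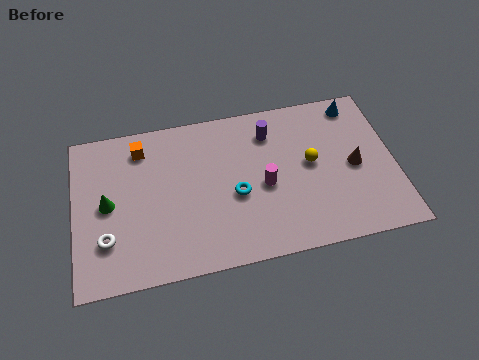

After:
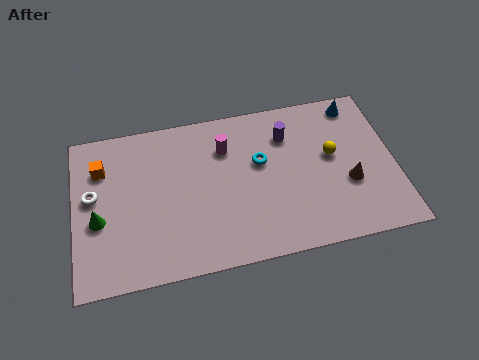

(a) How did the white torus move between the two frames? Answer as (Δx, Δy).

(-0.5, 2.2)

The white torus was at about (1.3, 2.2) and moved to about (0.8, 4.4).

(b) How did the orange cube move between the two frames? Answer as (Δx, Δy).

(-1.7, -0.7)

The orange cube started near (2.9, 6.4) and ended near (1.2, 5.7).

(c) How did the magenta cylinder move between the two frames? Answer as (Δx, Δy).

(-1.5, 2.2)

The magenta cylinder was at about (7.9, 3.5) and moved to about (6.4, 5.7).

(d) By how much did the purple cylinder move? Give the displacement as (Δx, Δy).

(0.7, -0.3)

The purple cylinder started near (8.3, 6.1) and ended near (9.0, 5.8).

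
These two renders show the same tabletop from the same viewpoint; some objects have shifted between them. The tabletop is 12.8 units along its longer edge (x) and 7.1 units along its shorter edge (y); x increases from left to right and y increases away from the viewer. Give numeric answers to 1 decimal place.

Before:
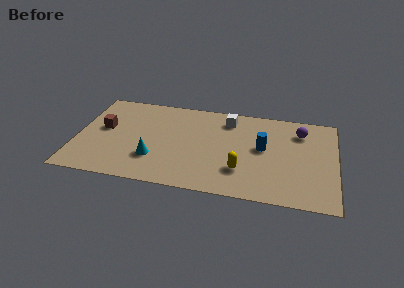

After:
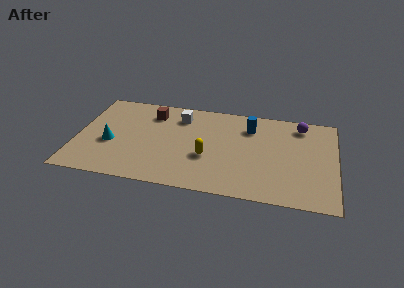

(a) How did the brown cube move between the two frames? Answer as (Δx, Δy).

(2.3, 1.6)

From the two frames, the brown cube sits at roughly (1.3, 4.0) before and (3.6, 5.6) after.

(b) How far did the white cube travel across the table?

2.4

The white cube was near (7.4, 5.8) before and (5.0, 5.6) after, so it travelled √(2.4² + 0.2²) ≈ 2.4 units.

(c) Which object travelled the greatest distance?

the brown cube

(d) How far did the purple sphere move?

0.5

From (11.0, 5.5) to (11.0, 6.0), the purple sphere covered √(0.0² + 0.5²) ≈ 0.5 units.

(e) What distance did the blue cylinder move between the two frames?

1.7

From (9.2, 3.9) to (8.5, 5.4), the blue cylinder covered √(0.7² + 1.5²) ≈ 1.7 units.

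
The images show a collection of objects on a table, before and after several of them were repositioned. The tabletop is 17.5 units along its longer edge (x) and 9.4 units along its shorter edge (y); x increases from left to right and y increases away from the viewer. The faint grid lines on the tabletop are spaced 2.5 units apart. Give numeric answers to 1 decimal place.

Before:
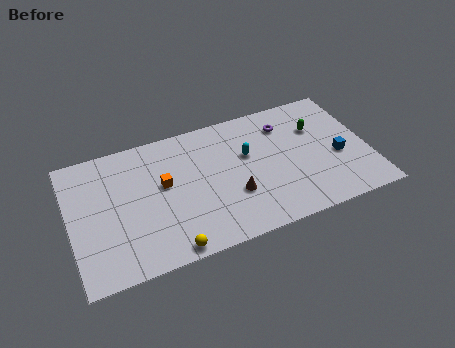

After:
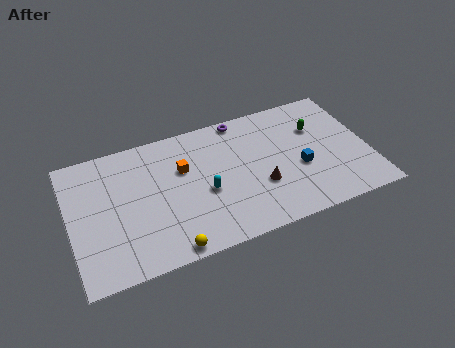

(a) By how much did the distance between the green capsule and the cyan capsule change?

+3.1

The distance was about 4.2 in the first image and 7.3 in the second, so they moved 3.1 units further apart.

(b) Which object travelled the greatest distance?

the cyan capsule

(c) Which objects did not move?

the green capsule and the yellow sphere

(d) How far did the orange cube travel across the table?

1.4

The orange cube was near (5.5, 5.4) before and (6.7, 6.1) after, so it travelled √(1.2² + 0.7²) ≈ 1.4 units.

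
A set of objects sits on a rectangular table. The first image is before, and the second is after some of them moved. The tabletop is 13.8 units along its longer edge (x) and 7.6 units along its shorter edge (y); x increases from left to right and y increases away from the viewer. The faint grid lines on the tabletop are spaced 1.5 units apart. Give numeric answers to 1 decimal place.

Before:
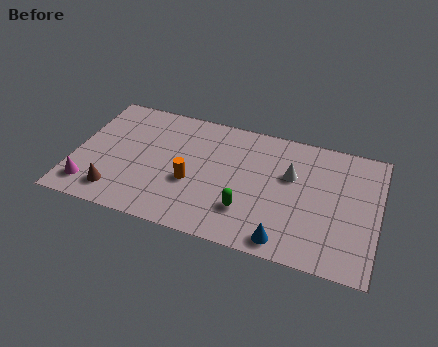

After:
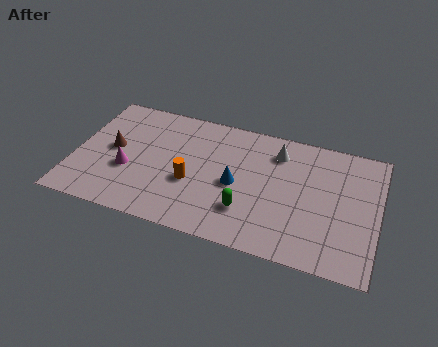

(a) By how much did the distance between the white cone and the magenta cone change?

-2.2

They were about 9.5 units apart before and 7.3 after — 2.2 units closer together.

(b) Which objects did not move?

the green capsule and the orange cylinder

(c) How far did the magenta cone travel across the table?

2.2

From (0.9, 1.4) to (2.5, 2.9), the magenta cone covered √(1.6² + 1.5²) ≈ 2.2 units.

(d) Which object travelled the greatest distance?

the blue cone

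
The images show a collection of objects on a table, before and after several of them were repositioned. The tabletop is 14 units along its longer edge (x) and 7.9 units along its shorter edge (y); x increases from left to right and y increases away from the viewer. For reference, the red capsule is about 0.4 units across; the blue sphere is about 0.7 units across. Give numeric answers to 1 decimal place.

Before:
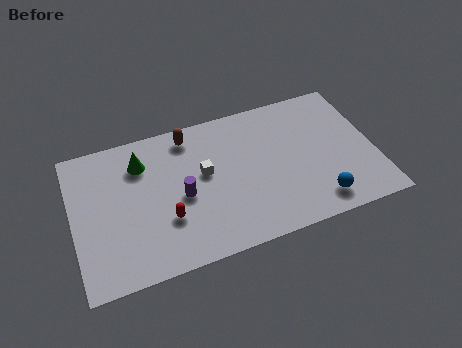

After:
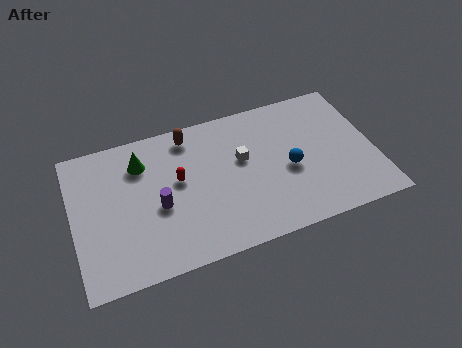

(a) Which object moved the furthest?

the blue sphere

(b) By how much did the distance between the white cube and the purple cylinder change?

+2.8

Before: roughly 1.4 units apart; after: 4.2. That's 2.8 units further apart.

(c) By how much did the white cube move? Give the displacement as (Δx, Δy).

(1.8, 0.2)

The white cube was at about (6.1, 4.5) and moved to about (7.9, 4.7).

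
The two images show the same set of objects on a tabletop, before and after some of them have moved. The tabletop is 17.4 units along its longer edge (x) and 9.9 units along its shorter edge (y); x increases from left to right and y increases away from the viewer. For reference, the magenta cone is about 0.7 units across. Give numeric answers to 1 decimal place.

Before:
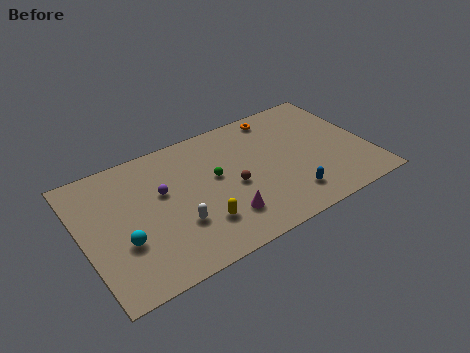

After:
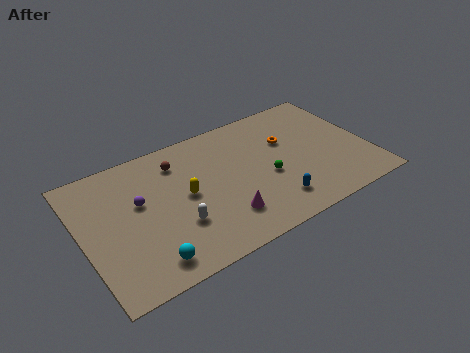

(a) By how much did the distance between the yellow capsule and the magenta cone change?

+1.9

Before: roughly 1.4 units apart; after: 3.3. That's 1.9 units further apart.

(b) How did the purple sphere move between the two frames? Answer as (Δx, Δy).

(-1.4, -0.1)

The purple sphere started near (4.9, 6.0) and ended near (3.5, 5.9).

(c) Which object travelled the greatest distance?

the brown sphere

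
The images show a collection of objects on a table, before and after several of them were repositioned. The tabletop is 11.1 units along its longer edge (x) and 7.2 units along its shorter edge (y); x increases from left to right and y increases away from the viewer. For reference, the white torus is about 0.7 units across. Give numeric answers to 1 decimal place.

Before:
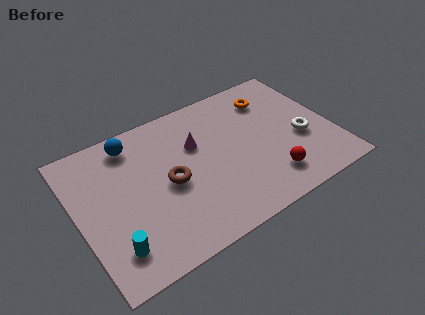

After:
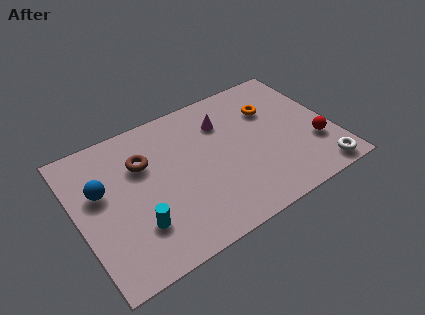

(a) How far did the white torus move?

2.1

The white torus moved from about (9.7, 2.9) to (10.1, 0.8), a distance of √(0.4² + 2.1²) ≈ 2.1.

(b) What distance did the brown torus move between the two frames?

1.7

The brown torus moved from about (3.9, 3.4) to (3.0, 4.9), a distance of √(0.9² + 1.5²) ≈ 1.7.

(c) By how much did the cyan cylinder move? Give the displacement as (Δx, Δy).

(1.1, 0.5)

From the two frames, the cyan cylinder sits at roughly (1.2, 1.5) before and (2.3, 2.0) after.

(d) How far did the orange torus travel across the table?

0.6

From (8.8, 5.6) to (8.7, 5.0), the orange torus covered √(0.1² + 0.6²) ≈ 0.6 units.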